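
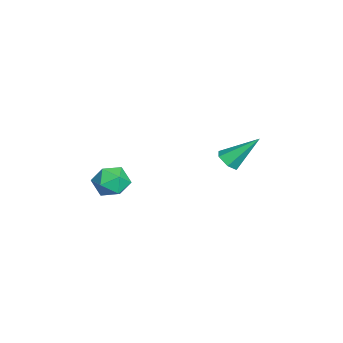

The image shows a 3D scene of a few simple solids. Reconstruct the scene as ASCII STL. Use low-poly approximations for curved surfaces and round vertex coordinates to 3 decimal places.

solid 
facet normal 0.058 0.815 0.576
outer loop
vertex 3.331 -2.502 -3.045
vertex 2.842 -2.974 -2.328
vertex 3.828 -3.018 -2.365
endloop
endfacet
facet normal 0.618 0.774 0.136
outer loop
vertex 3.331 -2.502 -3.045
vertex 3.828 -3.018 -2.365
vertex 4.096 -3.065 -3.315
endloop
endfacet
facet normal 0.371 0.760 -0.533
outer loop
vertex 3.331 -2.502 -3.045
vertex 4.096 -3.065 -3.315
vertex 3.275 -3.05 -3.865
endloop
endfacet
facet normal -0.341 0.792 -0.506
outer loop
vertex 3.331 -2.502 -3.045
vertex 3.275 -3.05 -3.865
vertex 2.5 -2.994 -3.255
endloop
endfacet
facet normal -0.534 0.826 0.179
outer loop
vertex 3.331 -2.502 -3.045
vertex 2.5 -2.994 -3.255
vertex 2.842 -2.974 -2.328
endloop
endfacet
facet normal 0.953 0.156 0.261
outer loop
vertex 4.096 -3.065 -3.315
vertex 3.828 -3.018 -2.365
vertex 4.08 -3.886 -2.765
endloop
endfacet
facet normal 0.046 0.222 0.974
outer loop
vertex 3.828 -3.018 -2.365
vertex 2.842 -2.974 -2.328
vertex 3.305 -3.83 -2.155
endloop
endfacet
facet normal -0.912 0.240 0.331
outer loop
vertex 2.842 -2.974 -2.328
vertex 2.5 -2.994 -3.255
vertex 2.484 -3.815 -2.705
endloop
endfacet
facet normal -0.600 0.185 -0.779
outer loop
vertex 2.5 -2.994 -3.255
vertex 3.275 -3.05 -3.865
vertex 2.752 -3.862 -3.655
endloop
endfacet
facet normal 0.553 0.133 -0.822
outer loop
vertex 3.275 -3.05 -3.865
vertex 4.096 -3.065 -3.315
vertex 3.738 -3.906 -3.692
endloop
endfacet
facet normal 0.341 -0.792 0.506
outer loop
vertex 3.249 -4.378 -2.975
vertex 4.08 -3.886 -2.765
vertex 3.305 -3.83 -2.155
endloop
endfacet
facet normal -0.371 -0.760 0.533
outer loop
vertex 3.249 -4.378 -2.975
vertex 3.305 -3.83 -2.155
vertex 2.484 -3.815 -2.705
endloop
endfacet
facet normal -0.618 -0.774 -0.136
outer loop
vertex 3.249 -4.378 -2.975
vertex 2.484 -3.815 -2.705
vertex 2.752 -3.862 -3.655
endloop
endfacet
facet normal -0.058 -0.815 -0.576
outer loop
vertex 3.249 -4.378 -2.975
vertex 2.752 -3.862 -3.655
vertex 3.738 -3.906 -3.692
endloop
endfacet
facet normal 0.534 -0.826 -0.179
outer loop
vertex 3.249 -4.378 -2.975
vertex 3.738 -3.906 -3.692
vertex 4.08 -3.886 -2.765
endloop
endfacet
facet normal 0.600 -0.185 0.779
outer loop
vertex 3.305 -3.83 -2.155
vertex 4.08 -3.886 -2.765
vertex 3.828 -3.018 -2.365
endloop
endfacet
facet normal -0.553 -0.133 0.822
outer loop
vertex 2.484 -3.815 -2.705
vertex 3.305 -3.83 -2.155
vertex 2.842 -2.974 -2.328
endloop
endfacet
facet normal -0.953 -0.156 -0.261
outer loop
vertex 2.752 -3.862 -3.655
vertex 2.484 -3.815 -2.705
vertex 2.5 -2.994 -3.255
endloop
endfacet
facet normal -0.046 -0.222 -0.974
outer loop
vertex 3.738 -3.906 -3.692
vertex 2.752 -3.862 -3.655
vertex 3.275 -3.05 -3.865
endloop
endfacet
facet normal 0.912 -0.240 -0.331
outer loop
vertex 4.08 -3.886 -2.765
vertex 3.738 -3.906 -3.692
vertex 4.096 -3.065 -3.315
endloop
endfacet
facet normal 0.047 -0.715 -0.697
outer loop
vertex 1.527 1.927 -3.006
vertex 0.829 1.933 -3.059
vertex 1.214 2.353 -3.464
endloop
endfacet
facet normal 0.845 0.528 -0.086
outer loop
vertex 1.527 1.927 -3.006
vertex 1.214 2.353 -3.464
vertex 0.731 3.427 -1.601
endloop
endfacet
facet normal 0.046 -0.715 -0.698
outer loop
vertex 1.214 2.353 -3.464
vertex 0.829 1.933 -3.059
vertex 0.517 2.36 -3.517
endloop
endfacet
facet normal 0.046 0.871 -0.490
outer loop
vertex 1.214 2.353 -3.464
vertex 0.517 2.36 -3.517
vertex 0.731 3.427 -1.601
endloop
endfacet
facet normal 0.047 -0.715 -0.698
outer loop
vertex 0.517 2.36 -3.517
vertex 0.829 1.933 -3.059
vertex 0.131 1.939 -3.112
endloop
endfacet
facet normal -0.813 0.542 -0.211
outer loop
vertex 0.517 2.36 -3.517
vertex 0.131 1.939 -3.112
vertex 0.731 3.427 -1.601
endloop
endfacet
facet normal 0.047 -0.715 -0.698
outer loop
vertex 0.131 1.939 -3.112
vertex 0.829 1.933 -3.059
vertex 0.443 1.512 -2.654
endloop
endfacet
facet normal -0.871 -0.129 0.473
outer loop
vertex 0.131 1.939 -3.112
vertex 0.443 1.512 -2.654
vertex 0.731 3.427 -1.601
endloop
endfacet
facet normal 0.048 -0.715 -0.698
outer loop
vertex 0.443 1.512 -2.654
vertex 0.829 1.933 -3.059
vertex 1.141 1.506 -2.6
endloop
endfacet
facet normal -0.072 -0.472 0.879
outer loop
vertex 0.443 1.512 -2.654
vertex 1.141 1.506 -2.6
vertex 0.731 3.427 -1.601
endloop
endfacet
facet normal 0.047 -0.715 -0.697
outer loop
vertex 1.141 1.506 -2.6
vertex 0.829 1.933 -3.059
vertex 1.527 1.927 -3.006
endloop
endfacet
facet normal 0.787 -0.144 0.600
outer loop
vertex 1.141 1.506 -2.6
vertex 1.527 1.927 -3.006
vertex 0.731 3.427 -1.601
endloop
endfacet

endsolid


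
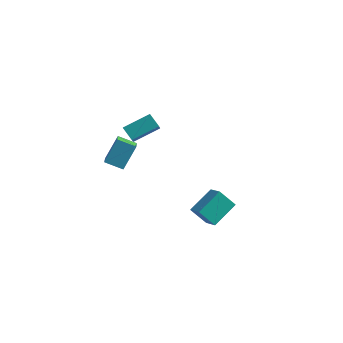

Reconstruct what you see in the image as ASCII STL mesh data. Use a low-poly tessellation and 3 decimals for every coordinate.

solid 
facet normal -0.656 -0.173 0.734
outer loop
vertex 3.582 -1.568 2.335
vertex 2.87 -1.049 1.821
vertex 3.142 -2.867 1.636
endloop
endfacet
facet normal 0.698 -0.508 0.505
outer loop
vertex 3.89 -2.671 0.799
vertex 3.582 -1.568 2.335
vertex 3.142 -2.867 1.636
endloop
endfacet
facet normal -0.656 -0.173 0.735
outer loop
vertex 3.142 -2.867 1.636
vertex 2.87 -1.049 1.821
vertex 2.429 -2.349 1.122
endloop
endfacet
facet normal -0.286 -0.844 -0.453
outer loop
vertex 2.429 -2.349 1.122
vertex 3.89 -2.671 0.799
vertex 3.142 -2.867 1.636
endloop
endfacet
facet normal 0.287 0.843 0.454
outer loop
vertex 3.582 -1.568 2.335
vertex 3.618 -0.853 0.984
vertex 2.87 -1.049 1.821
endloop
endfacet
facet normal 0.698 -0.508 0.505
outer loop
vertex 4.331 -1.371 1.498
vertex 3.582 -1.568 2.335
vertex 3.89 -2.671 0.799
endloop
endfacet
facet normal 0.286 0.844 0.454
outer loop
vertex 4.331 -1.371 1.498
vertex 3.618 -0.853 0.984
vertex 3.582 -1.568 2.335
endloop
endfacet
facet normal -0.698 0.508 -0.505
outer loop
vertex 2.87 -1.049 1.821
vertex 3.618 -0.853 0.984
vertex 2.429 -2.349 1.122
endloop
endfacet
facet normal -0.286 -0.843 -0.455
outer loop
vertex 3.178 -2.152 0.285
vertex 3.89 -2.671 0.799
vertex 2.429 -2.349 1.122
endloop
endfacet
facet normal -0.698 0.508 -0.505
outer loop
vertex 2.429 -2.349 1.122
vertex 3.618 -0.853 0.984
vertex 3.178 -2.152 0.285
endloop
endfacet
facet normal 0.656 0.172 -0.735
outer loop
vertex 3.178 -2.152 0.285
vertex 4.331 -1.371 1.498
vertex 3.89 -2.671 0.799
endloop
endfacet
facet normal 0.656 0.173 -0.735
outer loop
vertex 3.618 -0.853 0.984
vertex 4.331 -1.371 1.498
vertex 3.178 -2.152 0.285
endloop
endfacet
facet normal -0.901 -0.230 0.369
outer loop
vertex -3.314 -0.376 1.045
vertex -3.056 0.519 2.233
vertex -3.841 0.642 0.391
endloop
endfacet
facet normal -0.171 -0.594 -0.786
outer loop
vertex -2.904 0.881 0.007
vertex -3.314 -0.376 1.045
vertex -3.841 0.642 0.391
endloop
endfacet
facet normal -0.901 -0.228 0.369
outer loop
vertex -3.841 0.642 0.391
vertex -3.056 0.519 2.233
vertex -3.582 1.538 1.579
endloop
endfacet
facet normal -0.400 0.772 -0.495
outer loop
vertex -3.582 1.538 1.579
vertex -2.904 0.881 0.007
vertex -3.841 0.642 0.391
endloop
endfacet
facet normal 0.400 -0.772 0.495
outer loop
vertex -3.314 -0.376 1.045
vertex -2.119 0.758 1.849
vertex -3.056 0.519 2.233
endloop
endfacet
facet normal -0.172 -0.593 -0.786
outer loop
vertex -2.378 -0.138 0.661
vertex -3.314 -0.376 1.045
vertex -2.904 0.881 0.007
endloop
endfacet
facet normal 0.399 -0.772 0.495
outer loop
vertex -2.378 -0.138 0.661
vertex -2.119 0.758 1.849
vertex -3.314 -0.376 1.045
endloop
endfacet
facet normal 0.171 0.593 0.787
outer loop
vertex -3.056 0.519 2.233
vertex -2.119 0.758 1.849
vertex -3.582 1.538 1.579
endloop
endfacet
facet normal -0.399 0.772 -0.495
outer loop
vertex -2.646 1.776 1.195
vertex -2.904 0.881 0.007
vertex -3.582 1.538 1.579
endloop
endfacet
facet normal 0.172 0.594 0.786
outer loop
vertex -3.582 1.538 1.579
vertex -2.119 0.758 1.849
vertex -2.646 1.776 1.195
endloop
endfacet
facet normal 0.901 0.229 -0.368
outer loop
vertex -2.646 1.776 1.195
vertex -2.378 -0.138 0.661
vertex -2.904 0.881 0.007
endloop
endfacet
facet normal 0.901 0.229 -0.369
outer loop
vertex -2.119 0.758 1.849
vertex -2.378 -0.138 0.661
vertex -2.646 1.776 1.195
endloop
endfacet
facet normal -0.736 0.294 0.610
outer loop
vertex -2.497 2.937 2.701
vertex -2.928 3.877 1.729
vertex -3.46 1.841 2.068
endloop
endfacet
facet normal 0.304 -0.662 0.685
outer loop
vertex -2.812 1.583 1.531
vertex -2.497 2.937 2.701
vertex -3.46 1.841 2.068
endloop
endfacet
facet normal -0.736 0.294 0.610
outer loop
vertex -3.46 1.841 2.068
vertex -2.928 3.877 1.729
vertex -3.89 2.782 1.095
endloop
endfacet
facet normal -0.605 -0.689 -0.399
outer loop
vertex -3.89 2.782 1.095
vertex -2.812 1.583 1.531
vertex -3.46 1.841 2.068
endloop
endfacet
facet normal 0.605 0.689 0.399
outer loop
vertex -2.497 2.937 2.701
vertex -2.28 3.619 1.192
vertex -2.928 3.877 1.729
endloop
endfacet
facet normal 0.302 -0.663 0.685
outer loop
vertex -1.85 2.678 2.165
vertex -2.497 2.937 2.701
vertex -2.812 1.583 1.531
endloop
endfacet
facet normal 0.606 0.689 0.398
outer loop
vertex -1.85 2.678 2.165
vertex -2.28 3.619 1.192
vertex -2.497 2.937 2.701
endloop
endfacet
facet normal -0.303 0.663 -0.685
outer loop
vertex -2.928 3.877 1.729
vertex -2.28 3.619 1.192
vertex -3.89 2.782 1.095
endloop
endfacet
facet normal -0.606 -0.689 -0.398
outer loop
vertex -3.243 2.523 0.559
vertex -2.812 1.583 1.531
vertex -3.89 2.782 1.095
endloop
endfacet
facet normal -0.303 0.662 -0.686
outer loop
vertex -3.89 2.782 1.095
vertex -2.28 3.619 1.192
vertex -3.243 2.523 0.559
endloop
endfacet
facet normal 0.736 -0.293 -0.610
outer loop
vertex -3.243 2.523 0.559
vertex -1.85 2.678 2.165
vertex -2.812 1.583 1.531
endloop
endfacet
facet normal 0.736 -0.294 -0.610
outer loop
vertex -2.28 3.619 1.192
vertex -1.85 2.678 2.165
vertex -3.243 2.523 0.559
endloop
endfacet

endsolid


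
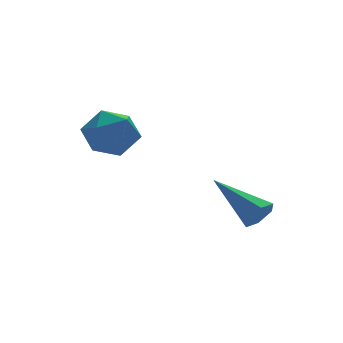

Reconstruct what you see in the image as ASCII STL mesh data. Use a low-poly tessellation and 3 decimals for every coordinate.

solid 
facet normal 0.357 -0.809 -0.467
outer loop
vertex 4.591 -0.925 1.271
vertex 4.214 -0.856 0.863
vertex 4.717 -0.612 0.825
endloop
endfacet
facet normal 0.788 0.377 0.487
outer loop
vertex 4.591 -0.925 1.271
vertex 4.717 -0.612 0.825
vertex 3.546 0.656 1.737
endloop
endfacet
facet normal 0.357 -0.809 -0.467
outer loop
vertex 4.717 -0.612 0.825
vertex 4.214 -0.856 0.863
vertex 4.34 -0.542 0.416
endloop
endfacet
facet normal 0.538 0.760 -0.366
outer loop
vertex 4.717 -0.612 0.825
vertex 4.34 -0.542 0.416
vertex 3.546 0.656 1.737
endloop
endfacet
facet normal 0.358 -0.809 -0.467
outer loop
vertex 4.34 -0.542 0.416
vertex 4.214 -0.856 0.863
vertex 3.837 -0.787 0.455
endloop
endfacet
facet normal -0.342 0.585 -0.736
outer loop
vertex 4.34 -0.542 0.416
vertex 3.837 -0.787 0.455
vertex 3.546 0.656 1.737
endloop
endfacet
facet normal 0.358 -0.809 -0.467
outer loop
vertex 3.837 -0.787 0.455
vertex 4.214 -0.856 0.863
vertex 3.712 -1.1 0.901
endloop
endfacet
facet normal -0.967 0.028 -0.251
outer loop
vertex 3.837 -0.787 0.455
vertex 3.712 -1.1 0.901
vertex 3.546 0.656 1.737
endloop
endfacet
facet normal 0.357 -0.808 -0.468
outer loop
vertex 3.712 -1.1 0.901
vertex 4.214 -0.856 0.863
vertex 4.089 -1.17 1.31
endloop
endfacet
facet normal -0.717 -0.354 0.601
outer loop
vertex 3.712 -1.1 0.901
vertex 4.089 -1.17 1.31
vertex 3.546 0.656 1.737
endloop
endfacet
facet normal 0.358 -0.808 -0.468
outer loop
vertex 4.089 -1.17 1.31
vertex 4.214 -0.856 0.863
vertex 4.591 -0.925 1.271
endloop
endfacet
facet normal 0.163 -0.179 0.970
outer loop
vertex 4.089 -1.17 1.31
vertex 4.591 -0.925 1.271
vertex 3.546 0.656 1.737
endloop
endfacet
facet normal -0.829 0.296 -0.474
outer loop
vertex 1.019 3.123 2.56
vertex 0.613 2.332 2.777
vertex 0.547 3.049 3.34
endloop
endfacet
facet normal -0.476 0.855 -0.207
outer loop
vertex 1.019 3.123 2.56
vertex 0.547 3.049 3.34
vertex 1.348 3.492 3.33
endloop
endfacet
facet normal 0.181 0.854 -0.487
outer loop
vertex 1.019 3.123 2.56
vertex 1.348 3.492 3.33
vertex 1.909 3.048 2.76
endloop
endfacet
facet normal 0.233 0.294 -0.927
outer loop
vertex 1.019 3.123 2.56
vertex 1.909 3.048 2.76
vertex 1.455 2.331 2.418
endloop
endfacet
facet normal -0.392 -0.051 -0.919
outer loop
vertex 1.019 3.123 2.56
vertex 1.455 2.331 2.418
vertex 0.613 2.332 2.777
endloop
endfacet
facet normal -0.415 0.762 0.498
outer loop
vertex 1.348 3.492 3.33
vertex 0.547 3.049 3.34
vertex 1.145 2.929 4.022
endloop
endfacet
facet normal -0.988 -0.143 0.066
outer loop
vertex 0.547 3.049 3.34
vertex 0.613 2.332 2.777
vertex 0.691 2.212 3.68
endloop
endfacet
facet normal -0.280 -0.703 -0.654
outer loop
vertex 0.613 2.332 2.777
vertex 1.455 2.331 2.418
vertex 1.252 1.768 3.11
endloop
endfacet
facet normal 0.731 -0.145 -0.667
outer loop
vertex 1.455 2.331 2.418
vertex 1.909 3.048 2.76
vertex 2.053 2.211 3.1
endloop
endfacet
facet normal 0.648 0.761 0.045
outer loop
vertex 1.909 3.048 2.76
vertex 1.348 3.492 3.33
vertex 1.987 2.928 3.663
endloop
endfacet
facet normal -0.233 -0.294 0.927
outer loop
vertex 1.581 2.137 3.88
vertex 1.145 2.929 4.022
vertex 0.691 2.212 3.68
endloop
endfacet
facet normal -0.181 -0.854 0.487
outer loop
vertex 1.581 2.137 3.88
vertex 0.691 2.212 3.68
vertex 1.252 1.768 3.11
endloop
endfacet
facet normal 0.476 -0.855 0.207
outer loop
vertex 1.581 2.137 3.88
vertex 1.252 1.768 3.11
vertex 2.053 2.211 3.1
endloop
endfacet
facet normal 0.829 -0.296 0.474
outer loop
vertex 1.581 2.137 3.88
vertex 2.053 2.211 3.1
vertex 1.987 2.928 3.663
endloop
endfacet
facet normal 0.392 0.051 0.919
outer loop
vertex 1.581 2.137 3.88
vertex 1.987 2.928 3.663
vertex 1.145 2.929 4.022
endloop
endfacet
facet normal -0.731 0.145 0.667
outer loop
vertex 0.691 2.212 3.68
vertex 1.145 2.929 4.022
vertex 0.547 3.049 3.34
endloop
endfacet
facet normal -0.648 -0.761 -0.045
outer loop
vertex 1.252 1.768 3.11
vertex 0.691 2.212 3.68
vertex 0.613 2.332 2.777
endloop
endfacet
facet normal 0.415 -0.762 -0.498
outer loop
vertex 2.053 2.211 3.1
vertex 1.252 1.768 3.11
vertex 1.455 2.331 2.418
endloop
endfacet
facet normal 0.988 0.143 -0.066
outer loop
vertex 1.987 2.928 3.663
vertex 2.053 2.211 3.1
vertex 1.909 3.048 2.76
endloop
endfacet
facet normal 0.280 0.703 0.654
outer loop
vertex 1.145 2.929 4.022
vertex 1.987 2.928 3.663
vertex 1.348 3.492 3.33
endloop
endfacet

endsolid


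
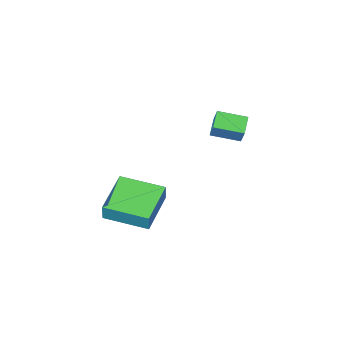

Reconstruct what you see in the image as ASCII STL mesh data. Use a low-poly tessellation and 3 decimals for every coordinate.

solid 
facet normal -0.657 0.748 -0.094
outer loop
vertex 2.301 1.386 -2.235
vertex 3.82 2.652 -2.777
vertex 2.173 1.162 -3.118
endloop
endfacet
facet normal -0.741 -0.617 0.264
outer loop
vertex 3.52 -0.372 -2.923
vertex 2.301 1.386 -2.235
vertex 2.173 1.162 -3.118
endloop
endfacet
facet normal -0.657 0.748 -0.095
outer loop
vertex 2.173 1.162 -3.118
vertex 3.82 2.652 -2.777
vertex 3.692 2.427 -3.66
endloop
endfacet
facet normal -0.139 -0.244 -0.960
outer loop
vertex 3.692 2.427 -3.66
vertex 3.52 -0.372 -2.923
vertex 2.173 1.162 -3.118
endloop
endfacet
facet normal 0.139 0.244 0.960
outer loop
vertex 2.301 1.386 -2.235
vertex 5.167 1.118 -2.582
vertex 3.82 2.652 -2.777
endloop
endfacet
facet normal -0.741 -0.617 0.265
outer loop
vertex 3.648 -0.147 -2.04
vertex 2.301 1.386 -2.235
vertex 3.52 -0.372 -2.923
endloop
endfacet
facet normal 0.139 0.244 0.960
outer loop
vertex 3.648 -0.147 -2.04
vertex 5.167 1.118 -2.582
vertex 2.301 1.386 -2.235
endloop
endfacet
facet normal 0.741 0.617 -0.265
outer loop
vertex 3.82 2.652 -2.777
vertex 5.167 1.118 -2.582
vertex 3.692 2.427 -3.66
endloop
endfacet
facet normal -0.139 -0.244 -0.960
outer loop
vertex 5.039 0.894 -3.465
vertex 3.52 -0.372 -2.923
vertex 3.692 2.427 -3.66
endloop
endfacet
facet normal 0.741 0.617 -0.264
outer loop
vertex 3.692 2.427 -3.66
vertex 5.167 1.118 -2.582
vertex 5.039 0.894 -3.465
endloop
endfacet
facet normal 0.657 -0.748 0.095
outer loop
vertex 5.039 0.894 -3.465
vertex 3.648 -0.147 -2.04
vertex 3.52 -0.372 -2.923
endloop
endfacet
facet normal 0.657 -0.748 0.095
outer loop
vertex 5.167 1.118 -2.582
vertex 3.648 -0.147 -2.04
vertex 5.039 0.894 -3.465
endloop
endfacet
facet normal -0.603 -0.680 0.417
outer loop
vertex -0.698 0.526 0.965
vertex -1.768 1.299 0.679
vertex -0.783 0.114 0.169
endloop
endfacet
facet normal 0.792 -0.572 0.212
outer loop
vertex -0.192 0.781 -0.239
vertex -0.698 0.526 0.965
vertex -0.783 0.114 0.169
endloop
endfacet
facet normal -0.603 -0.680 0.417
outer loop
vertex -0.783 0.114 0.169
vertex -1.768 1.299 0.679
vertex -1.853 0.887 -0.116
endloop
endfacet
facet normal -0.095 -0.457 -0.884
outer loop
vertex -1.853 0.887 -0.116
vertex -0.192 0.781 -0.239
vertex -0.783 0.114 0.169
endloop
endfacet
facet normal 0.094 0.457 0.884
outer loop
vertex -0.698 0.526 0.965
vertex -1.177 1.966 0.271
vertex -1.768 1.299 0.679
endloop
endfacet
facet normal 0.792 -0.572 0.212
outer loop
vertex -0.107 1.193 0.556
vertex -0.698 0.526 0.965
vertex -0.192 0.781 -0.239
endloop
endfacet
facet normal 0.095 0.458 0.884
outer loop
vertex -0.107 1.193 0.556
vertex -1.177 1.966 0.271
vertex -0.698 0.526 0.965
endloop
endfacet
facet normal -0.792 0.572 -0.212
outer loop
vertex -1.768 1.299 0.679
vertex -1.177 1.966 0.271
vertex -1.853 0.887 -0.116
endloop
endfacet
facet normal -0.095 -0.458 -0.884
outer loop
vertex -1.262 1.554 -0.525
vertex -0.192 0.781 -0.239
vertex -1.853 0.887 -0.116
endloop
endfacet
facet normal -0.792 0.572 -0.212
outer loop
vertex -1.853 0.887 -0.116
vertex -1.177 1.966 0.271
vertex -1.262 1.554 -0.525
endloop
endfacet
facet normal 0.603 0.680 -0.417
outer loop
vertex -1.262 1.554 -0.525
vertex -0.107 1.193 0.556
vertex -0.192 0.781 -0.239
endloop
endfacet
facet normal 0.603 0.681 -0.417
outer loop
vertex -1.177 1.966 0.271
vertex -0.107 1.193 0.556
vertex -1.262 1.554 -0.525
endloop
endfacet

endsolid


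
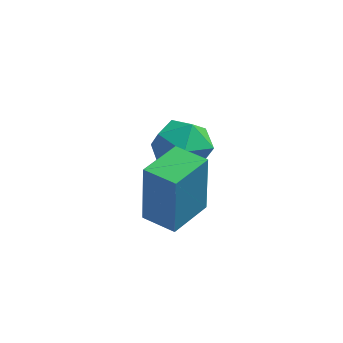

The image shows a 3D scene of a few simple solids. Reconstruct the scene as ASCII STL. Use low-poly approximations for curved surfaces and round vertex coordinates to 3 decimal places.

solid 
facet normal -0.035 0.999 0.042
outer loop
vertex 0.755 4.774 -1.784
vertex 0.507 4.723 -0.774
vertex 1.506 4.77 -1.062
endloop
endfacet
facet normal 0.435 0.781 -0.448
outer loop
vertex 0.755 4.774 -1.784
vertex 1.506 4.77 -1.062
vertex 1.616 4.209 -1.932
endloop
endfacet
facet normal 0.088 0.376 -0.923
outer loop
vertex 0.755 4.774 -1.784
vertex 1.616 4.209 -1.932
vertex 0.686 3.815 -2.181
endloop
endfacet
facet normal -0.597 0.343 -0.725
outer loop
vertex 0.755 4.774 -1.784
vertex 0.686 3.815 -2.181
vertex -0.0 4.132 -1.466
endloop
endfacet
facet normal -0.673 0.728 -0.129
outer loop
vertex 0.755 4.774 -1.784
vertex -0.0 4.132 -1.466
vertex 0.507 4.723 -0.774
endloop
endfacet
facet normal 0.921 0.371 -0.123
outer loop
vertex 1.616 4.209 -1.932
vertex 1.506 4.77 -1.062
vertex 1.9 3.808 -1.014
endloop
endfacet
facet normal 0.160 0.723 0.672
outer loop
vertex 1.506 4.77 -1.062
vertex 0.507 4.723 -0.774
vertex 1.214 4.125 -0.299
endloop
endfacet
facet normal -0.873 0.286 0.395
outer loop
vertex 0.507 4.723 -0.774
vertex -0.0 4.132 -1.466
vertex 0.284 3.731 -0.548
endloop
endfacet
facet normal -0.750 -0.335 -0.570
outer loop
vertex -0.0 4.132 -1.466
vertex 0.686 3.815 -2.181
vertex 0.394 3.17 -1.418
endloop
endfacet
facet normal 0.358 -0.283 -0.890
outer loop
vertex 0.686 3.815 -2.181
vertex 1.616 4.209 -1.932
vertex 1.393 3.217 -1.706
endloop
endfacet
facet normal 0.597 -0.343 0.725
outer loop
vertex 1.145 3.166 -0.696
vertex 1.9 3.808 -1.014
vertex 1.214 4.125 -0.299
endloop
endfacet
facet normal -0.088 -0.376 0.923
outer loop
vertex 1.145 3.166 -0.696
vertex 1.214 4.125 -0.299
vertex 0.284 3.731 -0.548
endloop
endfacet
facet normal -0.435 -0.781 0.448
outer loop
vertex 1.145 3.166 -0.696
vertex 0.284 3.731 -0.548
vertex 0.394 3.17 -1.418
endloop
endfacet
facet normal 0.035 -0.999 -0.042
outer loop
vertex 1.145 3.166 -0.696
vertex 0.394 3.17 -1.418
vertex 1.393 3.217 -1.706
endloop
endfacet
facet normal 0.673 -0.728 0.129
outer loop
vertex 1.145 3.166 -0.696
vertex 1.393 3.217 -1.706
vertex 1.9 3.808 -1.014
endloop
endfacet
facet normal 0.750 0.335 0.570
outer loop
vertex 1.214 4.125 -0.299
vertex 1.9 3.808 -1.014
vertex 1.506 4.77 -1.062
endloop
endfacet
facet normal -0.358 0.283 0.890
outer loop
vertex 0.284 3.731 -0.548
vertex 1.214 4.125 -0.299
vertex 0.507 4.723 -0.774
endloop
endfacet
facet normal -0.921 -0.371 0.123
outer loop
vertex 0.394 3.17 -1.418
vertex 0.284 3.731 -0.548
vertex -0.0 4.132 -1.466
endloop
endfacet
facet normal -0.160 -0.723 -0.672
outer loop
vertex 1.393 3.217 -1.706
vertex 0.394 3.17 -1.418
vertex 0.686 3.815 -2.181
endloop
endfacet
facet normal 0.873 -0.286 -0.395
outer loop
vertex 1.9 3.808 -1.014
vertex 1.393 3.217 -1.706
vertex 1.616 4.209 -1.932
endloop
endfacet
facet normal -0.894 0.446 -0.028
outer loop
vertex 0.443 0.702 0.785
vertex 1.101 2.014 0.689
vertex 0.435 0.558 -1.26
endloop
endfacet
facet normal -0.448 -0.892 0.065
outer loop
vertex 1.419 0.066 -1.229
vertex 0.443 0.702 0.785
vertex 0.435 0.558 -1.26
endloop
endfacet
facet normal -0.894 0.447 -0.028
outer loop
vertex 0.435 0.558 -1.26
vertex 1.101 2.014 0.689
vertex 1.093 1.869 -1.356
endloop
endfacet
facet normal -0.004 -0.071 -0.997
outer loop
vertex 1.093 1.869 -1.356
vertex 1.419 0.066 -1.229
vertex 0.435 0.558 -1.26
endloop
endfacet
facet normal 0.004 0.071 0.997
outer loop
vertex 0.443 0.702 0.785
vertex 2.085 1.522 0.72
vertex 1.101 2.014 0.689
endloop
endfacet
facet normal -0.447 -0.892 0.065
outer loop
vertex 1.427 0.211 0.816
vertex 0.443 0.702 0.785
vertex 1.419 0.066 -1.229
endloop
endfacet
facet normal 0.004 0.071 0.997
outer loop
vertex 1.427 0.211 0.816
vertex 2.085 1.522 0.72
vertex 0.443 0.702 0.785
endloop
endfacet
facet normal 0.448 0.892 -0.065
outer loop
vertex 1.101 2.014 0.689
vertex 2.085 1.522 0.72
vertex 1.093 1.869 -1.356
endloop
endfacet
facet normal -0.004 -0.071 -0.997
outer loop
vertex 2.077 1.378 -1.325
vertex 1.419 0.066 -1.229
vertex 1.093 1.869 -1.356
endloop
endfacet
facet normal 0.447 0.892 -0.065
outer loop
vertex 1.093 1.869 -1.356
vertex 2.085 1.522 0.72
vertex 2.077 1.378 -1.325
endloop
endfacet
facet normal 0.894 -0.446 0.028
outer loop
vertex 2.077 1.378 -1.325
vertex 1.427 0.211 0.816
vertex 1.419 0.066 -1.229
endloop
endfacet
facet normal 0.894 -0.447 0.028
outer loop
vertex 2.085 1.522 0.72
vertex 1.427 0.211 0.816
vertex 2.077 1.378 -1.325
endloop
endfacet

endsolid


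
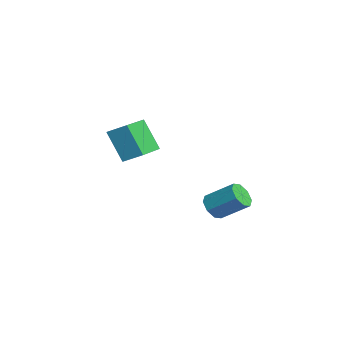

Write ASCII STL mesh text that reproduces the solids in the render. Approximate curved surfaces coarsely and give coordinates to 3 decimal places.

solid 
facet normal -0.401 -0.702 -0.589
outer loop
vertex 2.717 -0.336 -1.184
vertex 2.075 0.141 -1.315
vertex 2.792 0.034 -1.676
endloop
endfacet
facet normal 0.908 -0.389 -0.154
outer loop
vertex 2.717 -0.336 -1.184
vertex 2.792 0.034 -1.676
vertex 3.447 0.942 -0.113
endloop
endfacet
facet normal 0.908 -0.390 -0.154
outer loop
vertex 3.447 0.942 -0.113
vertex 2.792 0.034 -1.676
vertex 3.522 1.311 -0.605
endloop
endfacet
facet normal 0.401 0.702 0.588
outer loop
vertex 3.447 0.942 -0.113
vertex 3.522 1.311 -0.605
vertex 2.805 1.419 -0.245
endloop
endfacet
facet normal -0.401 -0.702 -0.588
outer loop
vertex 2.792 0.034 -1.676
vertex 2.075 0.141 -1.315
vertex 2.448 0.466 -1.957
endloop
endfacet
facet normal 0.729 0.145 -0.669
outer loop
vertex 2.792 0.034 -1.676
vertex 2.448 0.466 -1.957
vertex 3.522 1.311 -0.605
endloop
endfacet
facet normal 0.729 0.145 -0.669
outer loop
vertex 3.522 1.311 -0.605
vertex 2.448 0.466 -1.957
vertex 3.178 1.744 -0.886
endloop
endfacet
facet normal 0.401 0.701 0.589
outer loop
vertex 3.522 1.311 -0.605
vertex 3.178 1.744 -0.886
vertex 2.805 1.419 -0.245
endloop
endfacet
facet normal -0.401 -0.702 -0.588
outer loop
vertex 2.448 0.466 -1.957
vertex 2.075 0.141 -1.315
vertex 1.885 0.708 -1.862
endloop
endfacet
facet normal 0.122 0.596 -0.794
outer loop
vertex 2.448 0.466 -1.957
vertex 1.885 0.708 -1.862
vertex 3.178 1.744 -0.886
endloop
endfacet
facet normal 0.122 0.596 -0.794
outer loop
vertex 3.178 1.744 -0.886
vertex 1.885 0.708 -1.862
vertex 2.615 1.986 -0.791
endloop
endfacet
facet normal 0.401 0.702 0.589
outer loop
vertex 3.178 1.744 -0.886
vertex 2.615 1.986 -0.791
vertex 2.805 1.419 -0.245
endloop
endfacet
facet normal -0.401 -0.702 -0.589
outer loop
vertex 1.885 0.708 -1.862
vertex 2.075 0.141 -1.315
vertex 1.433 0.618 -1.447
endloop
endfacet
facet normal -0.555 0.697 -0.454
outer loop
vertex 1.885 0.708 -1.862
vertex 1.433 0.618 -1.447
vertex 2.615 1.986 -0.791
endloop
endfacet
facet normal -0.555 0.697 -0.454
outer loop
vertex 2.615 1.986 -0.791
vertex 1.433 0.618 -1.447
vertex 2.163 1.896 -0.376
endloop
endfacet
facet normal 0.401 0.702 0.589
outer loop
vertex 2.615 1.986 -0.791
vertex 2.163 1.896 -0.376
vertex 2.805 1.419 -0.245
endloop
endfacet
facet normal -0.401 -0.702 -0.588
outer loop
vertex 1.433 0.618 -1.447
vertex 2.075 0.141 -1.315
vertex 1.358 0.249 -0.955
endloop
endfacet
facet normal -0.908 0.390 0.154
outer loop
vertex 1.433 0.618 -1.447
vertex 1.358 0.249 -0.955
vertex 2.163 1.896 -0.376
endloop
endfacet
facet normal -0.908 0.389 0.154
outer loop
vertex 2.163 1.896 -0.376
vertex 1.358 0.249 -0.955
vertex 2.088 1.526 0.116
endloop
endfacet
facet normal 0.401 0.702 0.589
outer loop
vertex 2.163 1.896 -0.376
vertex 2.088 1.526 0.116
vertex 2.805 1.419 -0.245
endloop
endfacet
facet normal -0.401 -0.701 -0.589
outer loop
vertex 1.358 0.249 -0.955
vertex 2.075 0.141 -1.315
vertex 1.702 -0.184 -0.674
endloop
endfacet
facet normal -0.729 -0.145 0.669
outer loop
vertex 1.358 0.249 -0.955
vertex 1.702 -0.184 -0.674
vertex 2.088 1.526 0.116
endloop
endfacet
facet normal -0.729 -0.145 0.669
outer loop
vertex 2.088 1.526 0.116
vertex 1.702 -0.184 -0.674
vertex 2.432 1.094 0.397
endloop
endfacet
facet normal 0.401 0.702 0.588
outer loop
vertex 2.088 1.526 0.116
vertex 2.432 1.094 0.397
vertex 2.805 1.419 -0.245
endloop
endfacet
facet normal -0.401 -0.702 -0.589
outer loop
vertex 1.702 -0.184 -0.674
vertex 2.075 0.141 -1.315
vertex 2.265 -0.426 -0.769
endloop
endfacet
facet normal -0.122 -0.596 0.794
outer loop
vertex 1.702 -0.184 -0.674
vertex 2.265 -0.426 -0.769
vertex 2.432 1.094 0.397
endloop
endfacet
facet normal -0.122 -0.596 0.794
outer loop
vertex 2.432 1.094 0.397
vertex 2.265 -0.426 -0.769
vertex 2.995 0.852 0.302
endloop
endfacet
facet normal 0.401 0.702 0.588
outer loop
vertex 2.432 1.094 0.397
vertex 2.995 0.852 0.302
vertex 2.805 1.419 -0.245
endloop
endfacet
facet normal -0.401 -0.702 -0.589
outer loop
vertex 2.265 -0.426 -0.769
vertex 2.075 0.141 -1.315
vertex 2.717 -0.336 -1.184
endloop
endfacet
facet normal 0.555 -0.697 0.454
outer loop
vertex 2.265 -0.426 -0.769
vertex 2.717 -0.336 -1.184
vertex 2.995 0.852 0.302
endloop
endfacet
facet normal 0.555 -0.697 0.454
outer loop
vertex 2.995 0.852 0.302
vertex 2.717 -0.336 -1.184
vertex 3.447 0.942 -0.113
endloop
endfacet
facet normal 0.401 0.702 0.589
outer loop
vertex 2.995 0.852 0.302
vertex 3.447 0.942 -0.113
vertex 2.805 1.419 -0.245
endloop
endfacet
facet normal -0.769 0.608 -0.199
outer loop
vertex -4.417 -1.868 2.207
vertex -3.462 -1.244 0.42
vertex -4.998 -2.812 1.566
endloop
endfacet
facet normal -0.451 -0.295 0.843
outer loop
vertex -3.398 -4.076 1.98
vertex -4.417 -1.868 2.207
vertex -4.998 -2.812 1.566
endloop
endfacet
facet normal -0.769 0.608 -0.199
outer loop
vertex -4.998 -2.812 1.566
vertex -3.462 -1.244 0.42
vertex -4.042 -2.188 -0.22
endloop
endfacet
facet normal -0.453 -0.738 -0.500
outer loop
vertex -4.042 -2.188 -0.22
vertex -3.398 -4.076 1.98
vertex -4.998 -2.812 1.566
endloop
endfacet
facet normal 0.453 0.738 0.500
outer loop
vertex -4.417 -1.868 2.207
vertex -1.862 -2.508 0.834
vertex -3.462 -1.244 0.42
endloop
endfacet
facet normal -0.451 -0.295 0.843
outer loop
vertex -2.818 -3.132 2.62
vertex -4.417 -1.868 2.207
vertex -3.398 -4.076 1.98
endloop
endfacet
facet normal 0.454 0.737 0.500
outer loop
vertex -2.818 -3.132 2.62
vertex -1.862 -2.508 0.834
vertex -4.417 -1.868 2.207
endloop
endfacet
facet normal 0.451 0.294 -0.843
outer loop
vertex -3.462 -1.244 0.42
vertex -1.862 -2.508 0.834
vertex -4.042 -2.188 -0.22
endloop
endfacet
facet normal -0.454 -0.738 -0.500
outer loop
vertex -2.443 -3.452 0.193
vertex -3.398 -4.076 1.98
vertex -4.042 -2.188 -0.22
endloop
endfacet
facet normal 0.451 0.295 -0.843
outer loop
vertex -4.042 -2.188 -0.22
vertex -1.862 -2.508 0.834
vertex -2.443 -3.452 0.193
endloop
endfacet
facet normal 0.769 -0.607 0.199
outer loop
vertex -2.443 -3.452 0.193
vertex -2.818 -3.132 2.62
vertex -3.398 -4.076 1.98
endloop
endfacet
facet normal 0.769 -0.608 0.199
outer loop
vertex -1.862 -2.508 0.834
vertex -2.818 -3.132 2.62
vertex -2.443 -3.452 0.193
endloop
endfacet

endsolid


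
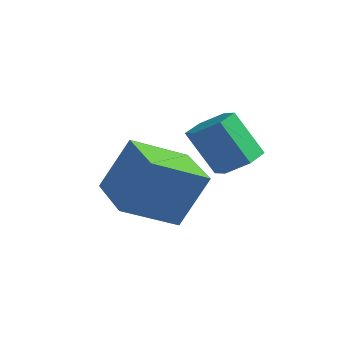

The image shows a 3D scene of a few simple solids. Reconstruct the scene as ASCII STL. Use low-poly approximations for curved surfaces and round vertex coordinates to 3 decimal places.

solid 
facet normal -0.484 -0.750 0.450
outer loop
vertex 2.172 -3.976 1.975
vertex 0.737 -2.982 2.089
vertex 1.618 -4.591 0.355
endloop
endfacet
facet normal 0.821 -0.568 -0.065
outer loop
vertex 2.503 -3.218 -0.469
vertex 2.172 -3.976 1.975
vertex 1.618 -4.591 0.355
endloop
endfacet
facet normal -0.484 -0.750 0.451
outer loop
vertex 1.618 -4.591 0.355
vertex 0.737 -2.982 2.089
vertex 0.182 -3.597 0.469
endloop
endfacet
facet normal -0.305 -0.338 -0.890
outer loop
vertex 0.182 -3.597 0.469
vertex 2.503 -3.218 -0.469
vertex 1.618 -4.591 0.355
endloop
endfacet
facet normal 0.305 0.338 0.890
outer loop
vertex 2.172 -3.976 1.975
vertex 1.622 -1.609 1.265
vertex 0.737 -2.982 2.089
endloop
endfacet
facet normal 0.820 -0.568 -0.065
outer loop
vertex 3.058 -2.603 1.151
vertex 2.172 -3.976 1.975
vertex 2.503 -3.218 -0.469
endloop
endfacet
facet normal 0.305 0.338 0.891
outer loop
vertex 3.058 -2.603 1.151
vertex 1.622 -1.609 1.265
vertex 2.172 -3.976 1.975
endloop
endfacet
facet normal -0.820 0.568 0.065
outer loop
vertex 0.737 -2.982 2.089
vertex 1.622 -1.609 1.265
vertex 0.182 -3.597 0.469
endloop
endfacet
facet normal -0.305 -0.338 -0.891
outer loop
vertex 1.068 -2.224 -0.355
vertex 2.503 -3.218 -0.469
vertex 0.182 -3.597 0.469
endloop
endfacet
facet normal -0.820 0.568 0.065
outer loop
vertex 0.182 -3.597 0.469
vertex 1.622 -1.609 1.265
vertex 1.068 -2.224 -0.355
endloop
endfacet
facet normal 0.484 0.750 -0.451
outer loop
vertex 1.068 -2.224 -0.355
vertex 3.058 -2.603 1.151
vertex 2.503 -3.218 -0.469
endloop
endfacet
facet normal 0.484 0.750 -0.450
outer loop
vertex 1.622 -1.609 1.265
vertex 3.058 -2.603 1.151
vertex 1.068 -2.224 -0.355
endloop
endfacet
facet normal 0.509 0.142 -0.849
outer loop
vertex 3.374 -0.57 1.436
vertex 2.837 -0.946 1.051
vertex 2.782 -0.193 1.144
endloop
endfacet
facet normal 0.366 0.857 0.364
outer loop
vertex 3.374 -0.57 1.436
vertex 2.782 -0.193 1.144
vertex 2.56 -0.799 2.794
endloop
endfacet
facet normal 0.366 0.856 0.364
outer loop
vertex 2.56 -0.799 2.794
vertex 2.782 -0.193 1.144
vertex 1.968 -0.422 2.503
endloop
endfacet
facet normal -0.509 -0.143 0.849
outer loop
vertex 2.56 -0.799 2.794
vertex 1.968 -0.422 2.503
vertex 2.023 -1.174 2.409
endloop
endfacet
facet normal 0.508 0.142 -0.849
outer loop
vertex 2.782 -0.193 1.144
vertex 2.837 -0.946 1.051
vertex 2.244 -0.569 0.759
endloop
endfacet
facet normal -0.492 0.858 -0.150
outer loop
vertex 2.782 -0.193 1.144
vertex 2.244 -0.569 0.759
vertex 1.968 -0.422 2.503
endloop
endfacet
facet normal -0.493 0.857 -0.150
outer loop
vertex 1.968 -0.422 2.503
vertex 2.244 -0.569 0.759
vertex 1.431 -0.798 2.118
endloop
endfacet
facet normal -0.508 -0.143 0.849
outer loop
vertex 1.968 -0.422 2.503
vertex 1.431 -0.798 2.118
vertex 2.023 -1.174 2.409
endloop
endfacet
facet normal 0.509 0.143 -0.849
outer loop
vertex 2.244 -0.569 0.759
vertex 2.837 -0.946 1.051
vertex 2.3 -1.321 0.666
endloop
endfacet
facet normal -0.858 -0.000 -0.513
outer loop
vertex 2.244 -0.569 0.759
vertex 2.3 -1.321 0.666
vertex 1.431 -0.798 2.118
endloop
endfacet
facet normal -0.858 0.002 -0.514
outer loop
vertex 1.431 -0.798 2.118
vertex 2.3 -1.321 0.666
vertex 1.486 -1.55 2.024
endloop
endfacet
facet normal -0.508 -0.143 0.849
outer loop
vertex 1.431 -0.798 2.118
vertex 1.486 -1.55 2.024
vertex 2.023 -1.174 2.409
endloop
endfacet
facet normal 0.509 0.143 -0.849
outer loop
vertex 2.3 -1.321 0.666
vertex 2.837 -0.946 1.051
vertex 2.892 -1.698 0.957
endloop
endfacet
facet normal -0.366 -0.856 -0.364
outer loop
vertex 2.3 -1.321 0.666
vertex 2.892 -1.698 0.957
vertex 1.486 -1.55 2.024
endloop
endfacet
facet normal -0.366 -0.857 -0.364
outer loop
vertex 1.486 -1.55 2.024
vertex 2.892 -1.698 0.957
vertex 2.078 -1.927 2.316
endloop
endfacet
facet normal -0.509 -0.142 0.849
outer loop
vertex 1.486 -1.55 2.024
vertex 2.078 -1.927 2.316
vertex 2.023 -1.174 2.409
endloop
endfacet
facet normal 0.508 0.143 -0.849
outer loop
vertex 2.892 -1.698 0.957
vertex 2.837 -0.946 1.051
vertex 3.429 -1.322 1.342
endloop
endfacet
facet normal 0.492 -0.857 0.150
outer loop
vertex 2.892 -1.698 0.957
vertex 3.429 -1.322 1.342
vertex 2.078 -1.927 2.316
endloop
endfacet
facet normal 0.492 -0.858 0.150
outer loop
vertex 2.078 -1.927 2.316
vertex 3.429 -1.322 1.342
vertex 2.616 -1.551 2.701
endloop
endfacet
facet normal -0.508 -0.142 0.849
outer loop
vertex 2.078 -1.927 2.316
vertex 2.616 -1.551 2.701
vertex 2.023 -1.174 2.409
endloop
endfacet
facet normal 0.508 0.143 -0.849
outer loop
vertex 3.429 -1.322 1.342
vertex 2.837 -0.946 1.051
vertex 3.374 -0.57 1.436
endloop
endfacet
facet normal 0.858 -0.001 0.513
outer loop
vertex 3.429 -1.322 1.342
vertex 3.374 -0.57 1.436
vertex 2.616 -1.551 2.701
endloop
endfacet
facet normal 0.858 0.000 0.514
outer loop
vertex 2.616 -1.551 2.701
vertex 3.374 -0.57 1.436
vertex 2.56 -0.799 2.794
endloop
endfacet
facet normal -0.509 -0.143 0.849
outer loop
vertex 2.616 -1.551 2.701
vertex 2.56 -0.799 2.794
vertex 2.023 -1.174 2.409
endloop
endfacet

endsolid


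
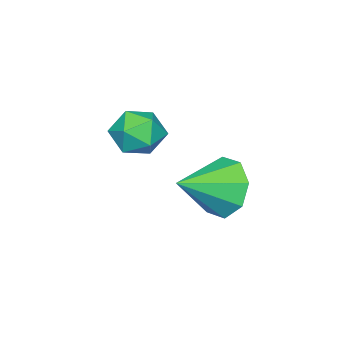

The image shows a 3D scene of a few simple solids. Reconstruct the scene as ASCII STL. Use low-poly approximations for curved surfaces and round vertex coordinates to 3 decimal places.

solid 
facet normal -0.950 0.311 0.010
outer loop
vertex -3.77 1.585 1.75
vertex -4.014 0.85 1.396
vertex -3.981 0.924 2.244
endloop
endfacet
facet normal -0.584 0.597 0.550
outer loop
vertex -3.77 1.585 1.75
vertex -3.981 0.924 2.244
vertex -3.305 1.404 2.44
endloop
endfacet
facet normal -0.034 0.961 0.275
outer loop
vertex -3.77 1.585 1.75
vertex -3.305 1.404 2.44
vertex -2.92 1.626 1.713
endloop
endfacet
facet normal -0.062 0.899 -0.434
outer loop
vertex -3.77 1.585 1.75
vertex -2.92 1.626 1.713
vertex -3.359 1.284 1.068
endloop
endfacet
facet normal -0.629 0.497 -0.598
outer loop
vertex -3.77 1.585 1.75
vertex -3.359 1.284 1.068
vertex -4.014 0.85 1.396
endloop
endfacet
facet normal -0.319 0.064 0.945
outer loop
vertex -3.305 1.404 2.44
vertex -3.981 0.924 2.244
vertex -3.261 0.556 2.512
endloop
endfacet
facet normal -0.914 -0.399 0.070
outer loop
vertex -3.981 0.924 2.244
vertex -4.014 0.85 1.396
vertex -3.7 0.214 1.867
endloop
endfacet
facet normal -0.393 -0.098 -0.914
outer loop
vertex -4.014 0.85 1.396
vertex -3.359 1.284 1.068
vertex -3.315 0.436 1.14
endloop
endfacet
facet normal 0.524 0.552 -0.649
outer loop
vertex -3.359 1.284 1.068
vertex -2.92 1.626 1.713
vertex -2.639 0.916 1.336
endloop
endfacet
facet normal 0.569 0.652 0.501
outer loop
vertex -2.92 1.626 1.713
vertex -3.305 1.404 2.44
vertex -2.606 0.99 2.184
endloop
endfacet
facet normal 0.062 -0.899 0.434
outer loop
vertex -2.85 0.255 1.83
vertex -3.261 0.556 2.512
vertex -3.7 0.214 1.867
endloop
endfacet
facet normal 0.034 -0.961 -0.275
outer loop
vertex -2.85 0.255 1.83
vertex -3.7 0.214 1.867
vertex -3.315 0.436 1.14
endloop
endfacet
facet normal 0.584 -0.597 -0.550
outer loop
vertex -2.85 0.255 1.83
vertex -3.315 0.436 1.14
vertex -2.639 0.916 1.336
endloop
endfacet
facet normal 0.950 -0.311 -0.010
outer loop
vertex -2.85 0.255 1.83
vertex -2.639 0.916 1.336
vertex -2.606 0.99 2.184
endloop
endfacet
facet normal 0.629 -0.497 0.598
outer loop
vertex -2.85 0.255 1.83
vertex -2.606 0.99 2.184
vertex -3.261 0.556 2.512
endloop
endfacet
facet normal -0.524 -0.552 0.649
outer loop
vertex -3.7 0.214 1.867
vertex -3.261 0.556 2.512
vertex -3.981 0.924 2.244
endloop
endfacet
facet normal -0.569 -0.652 -0.501
outer loop
vertex -3.315 0.436 1.14
vertex -3.7 0.214 1.867
vertex -4.014 0.85 1.396
endloop
endfacet
facet normal 0.319 -0.064 -0.945
outer loop
vertex -2.639 0.916 1.336
vertex -3.315 0.436 1.14
vertex -3.359 1.284 1.068
endloop
endfacet
facet normal 0.914 0.399 -0.070
outer loop
vertex -2.606 0.99 2.184
vertex -2.639 0.916 1.336
vertex -2.92 1.626 1.713
endloop
endfacet
facet normal 0.393 0.098 0.914
outer loop
vertex -3.261 0.556 2.512
vertex -2.606 0.99 2.184
vertex -3.305 1.404 2.44
endloop
endfacet
facet normal -0.842 0.355 -0.405
outer loop
vertex -2.761 4.122 -0.071
vertex -3.296 3.71 0.68
vertex -2.847 4.602 0.529
endloop
endfacet
facet normal 0.882 0.422 -0.211
outer loop
vertex -2.761 4.122 -0.071
vertex -2.847 4.602 0.529
vertex -1.964 3.15 1.32
endloop
endfacet
facet normal -0.842 0.355 -0.406
outer loop
vertex -2.847 4.602 0.529
vertex -3.296 3.71 0.68
vertex -3.196 4.56 1.217
endloop
endfacet
facet normal 0.681 0.623 0.384
outer loop
vertex -2.847 4.602 0.529
vertex -3.196 4.56 1.217
vertex -1.964 3.15 1.32
endloop
endfacet
facet normal -0.843 0.355 -0.405
outer loop
vertex -3.196 4.56 1.217
vertex -3.296 3.71 0.68
vertex -3.603 4.02 1.591
endloop
endfacet
facet normal 0.333 0.355 0.874
outer loop
vertex -3.196 4.56 1.217
vertex -3.603 4.02 1.591
vertex -1.964 3.15 1.32
endloop
endfacet
facet normal -0.843 0.354 -0.405
outer loop
vertex -3.603 4.02 1.591
vertex -3.296 3.71 0.68
vertex -3.83 3.298 1.432
endloop
endfacet
facet normal 0.040 -0.227 0.973
outer loop
vertex -3.603 4.02 1.591
vertex -3.83 3.298 1.432
vertex -1.964 3.15 1.32
endloop
endfacet
facet normal -0.843 0.355 -0.404
outer loop
vertex -3.83 3.298 1.432
vertex -3.296 3.71 0.68
vertex -3.744 2.818 0.832
endloop
endfacet
facet normal -0.025 -0.782 0.622
outer loop
vertex -3.83 3.298 1.432
vertex -3.744 2.818 0.832
vertex -1.964 3.15 1.32
endloop
endfacet
facet normal -0.843 0.354 -0.405
outer loop
vertex -3.744 2.818 0.832
vertex -3.296 3.71 0.68
vertex -3.395 2.861 0.143
endloop
endfacet
facet normal 0.176 -0.984 0.028
outer loop
vertex -3.744 2.818 0.832
vertex -3.395 2.861 0.143
vertex -1.964 3.15 1.32
endloop
endfacet
facet normal -0.843 0.355 -0.405
outer loop
vertex -3.395 2.861 0.143
vertex -3.296 3.71 0.68
vertex -2.988 3.401 -0.231
endloop
endfacet
facet normal 0.524 -0.715 -0.462
outer loop
vertex -3.395 2.861 0.143
vertex -2.988 3.401 -0.231
vertex -1.964 3.15 1.32
endloop
endfacet
facet normal -0.842 0.355 -0.405
outer loop
vertex -2.988 3.401 -0.231
vertex -3.296 3.71 0.68
vertex -2.761 4.122 -0.071
endloop
endfacet
facet normal 0.817 -0.133 -0.561
outer loop
vertex -2.988 3.401 -0.231
vertex -2.761 4.122 -0.071
vertex -1.964 3.15 1.32
endloop
endfacet

endsolid


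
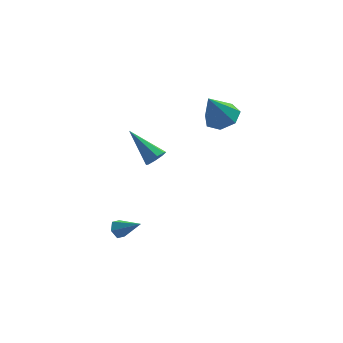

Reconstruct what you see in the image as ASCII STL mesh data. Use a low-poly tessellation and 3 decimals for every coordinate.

solid 
facet normal 0.551 -0.630 -0.547
outer loop
vertex -0.367 -1.25 2.628
vertex -0.749 -1.147 2.124
vertex -0.215 -0.876 2.35
endloop
endfacet
facet normal 0.603 0.303 0.738
outer loop
vertex -0.367 -1.25 2.628
vertex -0.215 -0.876 2.35
vertex -1.951 0.227 3.316
endloop
endfacet
facet normal 0.551 -0.630 -0.547
outer loop
vertex -0.215 -0.876 2.35
vertex -0.749 -1.147 2.124
vertex -0.376 -0.661 1.94
endloop
endfacet
facet normal 0.596 0.783 0.177
outer loop
vertex -0.215 -0.876 2.35
vertex -0.376 -0.661 1.94
vertex -1.951 0.227 3.316
endloop
endfacet
facet normal 0.552 -0.630 -0.546
outer loop
vertex -0.376 -0.661 1.94
vertex -0.749 -1.147 2.124
vertex -0.755 -0.731 1.638
endloop
endfacet
facet normal 0.155 0.901 -0.404
outer loop
vertex -0.376 -0.661 1.94
vertex -0.755 -0.731 1.638
vertex -1.951 0.227 3.316
endloop
endfacet
facet normal 0.551 -0.630 -0.546
outer loop
vertex -0.755 -0.731 1.638
vertex -0.749 -1.147 2.124
vertex -1.131 -1.045 1.621
endloop
endfacet
facet normal -0.461 0.588 -0.664
outer loop
vertex -0.755 -0.731 1.638
vertex -1.131 -1.045 1.621
vertex -1.951 0.227 3.316
endloop
endfacet
facet normal 0.551 -0.630 -0.547
outer loop
vertex -1.131 -1.045 1.621
vertex -0.749 -1.147 2.124
vertex -1.283 -1.419 1.899
endloop
endfacet
facet normal -0.892 0.027 -0.452
outer loop
vertex -1.131 -1.045 1.621
vertex -1.283 -1.419 1.899
vertex -1.951 0.227 3.316
endloop
endfacet
facet normal 0.551 -0.631 -0.546
outer loop
vertex -1.283 -1.419 1.899
vertex -0.749 -1.147 2.124
vertex -1.122 -1.633 2.309
endloop
endfacet
facet normal -0.884 -0.454 0.110
outer loop
vertex -1.283 -1.419 1.899
vertex -1.122 -1.633 2.309
vertex -1.951 0.227 3.316
endloop
endfacet
facet normal 0.551 -0.631 -0.546
outer loop
vertex -1.122 -1.633 2.309
vertex -0.749 -1.147 2.124
vertex -0.743 -1.563 2.611
endloop
endfacet
facet normal -0.444 -0.572 0.690
outer loop
vertex -1.122 -1.633 2.309
vertex -0.743 -1.563 2.611
vertex -1.951 0.227 3.316
endloop
endfacet
facet normal 0.550 -0.631 -0.546
outer loop
vertex -0.743 -1.563 2.611
vertex -0.749 -1.147 2.124
vertex -0.367 -1.25 2.628
endloop
endfacet
facet normal 0.172 -0.258 0.951
outer loop
vertex -0.743 -1.563 2.611
vertex -0.367 -1.25 2.628
vertex -1.951 0.227 3.316
endloop
endfacet
facet normal -0.709 0.425 -0.563
outer loop
vertex -2.33 -0.291 -4.655
vertex -2.633 -0.139 -4.159
vertex -2.225 0.237 -4.389
endloop
endfacet
facet normal 0.872 0.070 -0.484
outer loop
vertex -2.33 -0.291 -4.655
vertex -2.225 0.237 -4.389
vertex -1.527 -0.801 -3.281
endloop
endfacet
facet normal -0.709 0.424 -0.564
outer loop
vertex -2.225 0.237 -4.389
vertex -2.633 -0.139 -4.159
vertex -2.528 0.389 -3.894
endloop
endfacet
facet normal 0.692 0.691 0.211
outer loop
vertex -2.225 0.237 -4.389
vertex -2.528 0.389 -3.894
vertex -1.527 -0.801 -3.281
endloop
endfacet
facet normal -0.710 0.424 -0.563
outer loop
vertex -2.528 0.389 -3.894
vertex -2.633 -0.139 -4.159
vertex -2.935 0.013 -3.664
endloop
endfacet
facet normal 0.044 0.486 0.873
outer loop
vertex -2.528 0.389 -3.894
vertex -2.935 0.013 -3.664
vertex -1.527 -0.801 -3.281
endloop
endfacet
facet normal -0.709 0.425 -0.563
outer loop
vertex -2.935 0.013 -3.664
vertex -2.633 -0.139 -4.159
vertex -3.04 -0.514 -3.93
endloop
endfacet
facet normal -0.424 -0.339 0.840
outer loop
vertex -2.935 0.013 -3.664
vertex -3.04 -0.514 -3.93
vertex -1.527 -0.801 -3.281
endloop
endfacet
facet normal -0.709 0.425 -0.563
outer loop
vertex -3.04 -0.514 -3.93
vertex -2.633 -0.139 -4.159
vertex -2.738 -0.666 -4.425
endloop
endfacet
facet normal -0.244 -0.959 0.145
outer loop
vertex -3.04 -0.514 -3.93
vertex -2.738 -0.666 -4.425
vertex -1.527 -0.801 -3.281
endloop
endfacet
facet normal -0.708 0.425 -0.563
outer loop
vertex -2.738 -0.666 -4.425
vertex -2.633 -0.139 -4.159
vertex -2.33 -0.291 -4.655
endloop
endfacet
facet normal 0.403 -0.756 -0.516
outer loop
vertex -2.738 -0.666 -4.425
vertex -2.33 -0.291 -4.655
vertex -1.527 -0.801 -3.281
endloop
endfacet
facet normal 0.404 0.194 -0.894
outer loop
vertex 4.064 2.42 2.625
vertex 3.132 2.542 2.23
vertex 3.739 3.242 2.656
endloop
endfacet
facet normal 0.591 0.204 0.780
outer loop
vertex 4.064 2.42 2.625
vertex 3.739 3.242 2.656
vertex 2.328 2.158 4.01
endloop
endfacet
facet normal 0.404 0.194 -0.894
outer loop
vertex 3.739 3.242 2.656
vertex 3.132 2.542 2.23
vertex 2.957 3.538 2.367
endloop
endfacet
facet normal 0.045 0.756 0.653
outer loop
vertex 3.739 3.242 2.656
vertex 2.957 3.538 2.367
vertex 2.328 2.158 4.01
endloop
endfacet
facet normal 0.403 0.194 -0.894
outer loop
vertex 2.957 3.538 2.367
vertex 3.132 2.542 2.23
vertex 2.306 3.084 1.975
endloop
endfacet
facet normal -0.663 0.678 0.316
outer loop
vertex 2.957 3.538 2.367
vertex 2.306 3.084 1.975
vertex 2.328 2.158 4.01
endloop
endfacet
facet normal 0.403 0.194 -0.894
outer loop
vertex 2.306 3.084 1.975
vertex 3.132 2.542 2.23
vertex 2.277 2.222 1.775
endloop
endfacet
facet normal -0.999 0.028 0.024
outer loop
vertex 2.306 3.084 1.975
vertex 2.277 2.222 1.775
vertex 2.328 2.158 4.01
endloop
endfacet
facet normal 0.404 0.193 -0.894
outer loop
vertex 2.277 2.222 1.775
vertex 3.132 2.542 2.23
vertex 2.891 1.602 1.918
endloop
endfacet
facet normal -0.710 -0.704 -0.004
outer loop
vertex 2.277 2.222 1.775
vertex 2.891 1.602 1.918
vertex 2.328 2.158 4.01
endloop
endfacet
facet normal 0.404 0.193 -0.894
outer loop
vertex 2.891 1.602 1.918
vertex 3.132 2.542 2.23
vertex 3.687 1.689 2.296
endloop
endfacet
facet normal -0.015 -0.967 0.253
outer loop
vertex 2.891 1.602 1.918
vertex 3.687 1.689 2.296
vertex 2.328 2.158 4.01
endloop
endfacet
facet normal 0.404 0.194 -0.894
outer loop
vertex 3.687 1.689 2.296
vertex 3.132 2.542 2.23
vertex 4.064 2.42 2.625
endloop
endfacet
facet normal 0.566 -0.563 0.603
outer loop
vertex 3.687 1.689 2.296
vertex 4.064 2.42 2.625
vertex 2.328 2.158 4.01
endloop
endfacet

endsolid


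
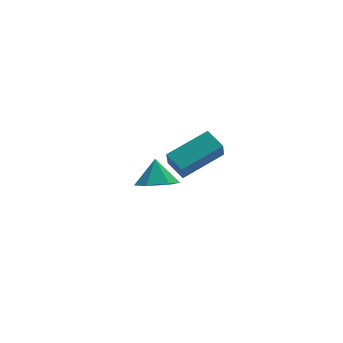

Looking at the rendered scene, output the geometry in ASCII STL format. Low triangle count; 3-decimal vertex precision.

solid 
facet normal -0.926 -0.220 -0.307
outer loop
vertex -0.42 -3.082 3.365
vertex -0.744 -2.187 3.702
vertex -0.225 -2.682 2.491
endloop
endfacet
facet normal 0.321 -0.886 -0.334
outer loop
vertex 1.664 -2.233 3.118
vertex -0.42 -3.082 3.365
vertex -0.225 -2.682 2.491
endloop
endfacet
facet normal -0.926 -0.219 -0.307
outer loop
vertex -0.225 -2.682 2.491
vertex -0.744 -2.187 3.702
vertex -0.549 -1.787 2.829
endloop
endfacet
facet normal 0.199 0.408 -0.891
outer loop
vertex -0.549 -1.787 2.829
vertex 1.664 -2.233 3.118
vertex -0.225 -2.682 2.491
endloop
endfacet
facet normal -0.199 -0.408 0.891
outer loop
vertex -0.42 -3.082 3.365
vertex 1.145 -1.738 4.329
vertex -0.744 -2.187 3.702
endloop
endfacet
facet normal 0.321 -0.886 -0.334
outer loop
vertex 1.469 -2.633 3.991
vertex -0.42 -3.082 3.365
vertex 1.664 -2.233 3.118
endloop
endfacet
facet normal -0.198 -0.408 0.891
outer loop
vertex 1.469 -2.633 3.991
vertex 1.145 -1.738 4.329
vertex -0.42 -3.082 3.365
endloop
endfacet
facet normal -0.322 0.886 0.334
outer loop
vertex -0.744 -2.187 3.702
vertex 1.145 -1.738 4.329
vertex -0.549 -1.787 2.829
endloop
endfacet
facet normal 0.199 0.408 -0.891
outer loop
vertex 1.34 -1.338 3.455
vertex 1.664 -2.233 3.118
vertex -0.549 -1.787 2.829
endloop
endfacet
facet normal -0.321 0.886 0.334
outer loop
vertex -0.549 -1.787 2.829
vertex 1.145 -1.738 4.329
vertex 1.34 -1.338 3.455
endloop
endfacet
facet normal 0.926 0.219 0.307
outer loop
vertex 1.34 -1.338 3.455
vertex 1.469 -2.633 3.991
vertex 1.664 -2.233 3.118
endloop
endfacet
facet normal 0.926 0.219 0.307
outer loop
vertex 1.145 -1.738 4.329
vertex 1.469 -2.633 3.991
vertex 1.34 -1.338 3.455
endloop
endfacet
facet normal -0.124 -0.559 -0.820
outer loop
vertex 1.39 2.316 -2.086
vertex 0.428 2.551 -2.101
vertex 1.083 3.115 -2.585
endloop
endfacet
facet normal 0.858 0.465 0.217
outer loop
vertex 1.39 2.316 -2.086
vertex 1.083 3.115 -2.585
vertex 0.592 3.289 -1.019
endloop
endfacet
facet normal -0.124 -0.559 -0.820
outer loop
vertex 1.083 3.115 -2.585
vertex 0.428 2.551 -2.101
vertex 0.121 3.349 -2.599
endloop
endfacet
facet normal 0.237 0.971 -0.034
outer loop
vertex 1.083 3.115 -2.585
vertex 0.121 3.349 -2.599
vertex 0.592 3.289 -1.019
endloop
endfacet
facet normal -0.123 -0.559 -0.820
outer loop
vertex 0.121 3.349 -2.599
vertex 0.428 2.551 -2.101
vertex -0.533 2.785 -2.116
endloop
endfacet
facet normal -0.554 0.809 0.196
outer loop
vertex 0.121 3.349 -2.599
vertex -0.533 2.785 -2.116
vertex 0.592 3.289 -1.019
endloop
endfacet
facet normal -0.124 -0.560 -0.819
outer loop
vertex -0.533 2.785 -2.116
vertex 0.428 2.551 -2.101
vertex -0.226 1.987 -1.617
endloop
endfacet
facet normal -0.723 0.144 0.675
outer loop
vertex -0.533 2.785 -2.116
vertex -0.226 1.987 -1.617
vertex 0.592 3.289 -1.019
endloop
endfacet
facet normal -0.123 -0.560 -0.819
outer loop
vertex -0.226 1.987 -1.617
vertex 0.428 2.551 -2.101
vertex 0.736 1.753 -1.602
endloop
endfacet
facet normal -0.102 -0.361 0.927
outer loop
vertex -0.226 1.987 -1.617
vertex 0.736 1.753 -1.602
vertex 0.592 3.289 -1.019
endloop
endfacet
facet normal -0.124 -0.560 -0.819
outer loop
vertex 0.736 1.753 -1.602
vertex 0.428 2.551 -2.101
vertex 1.39 2.316 -2.086
endloop
endfacet
facet normal 0.688 -0.200 0.697
outer loop
vertex 0.736 1.753 -1.602
vertex 1.39 2.316 -2.086
vertex 0.592 3.289 -1.019
endloop
endfacet

endsolid


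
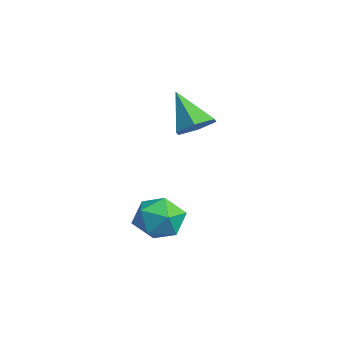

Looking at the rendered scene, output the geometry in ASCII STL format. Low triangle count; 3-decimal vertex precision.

solid 
facet normal -0.177 0.720 0.671
outer loop
vertex 3.743 -2.746 -3.596
vertex 2.694 -3.106 -3.486
vertex 3.496 -3.519 -2.832
endloop
endfacet
facet normal 0.507 0.518 0.688
outer loop
vertex 3.743 -2.746 -3.596
vertex 3.496 -3.519 -2.832
vertex 4.423 -3.616 -3.442
endloop
endfacet
facet normal 0.784 0.620 0.039
outer loop
vertex 3.743 -2.746 -3.596
vertex 4.423 -3.616 -3.442
vertex 4.194 -3.262 -4.474
endloop
endfacet
facet normal 0.271 0.884 -0.381
outer loop
vertex 3.743 -2.746 -3.596
vertex 4.194 -3.262 -4.474
vertex 3.126 -2.947 -4.502
endloop
endfacet
facet normal -0.324 0.946 0.010
outer loop
vertex 3.743 -2.746 -3.596
vertex 3.126 -2.947 -4.502
vertex 2.694 -3.106 -3.486
endloop
endfacet
facet normal 0.527 -0.181 0.830
outer loop
vertex 4.423 -3.616 -3.442
vertex 3.496 -3.519 -2.832
vertex 3.794 -4.513 -3.238
endloop
endfacet
facet normal -0.580 0.145 0.802
outer loop
vertex 3.496 -3.519 -2.832
vertex 2.694 -3.106 -3.486
vertex 2.726 -4.198 -3.266
endloop
endfacet
facet normal -0.817 0.512 -0.267
outer loop
vertex 2.694 -3.106 -3.486
vertex 3.126 -2.947 -4.502
vertex 2.497 -3.844 -4.298
endloop
endfacet
facet normal 0.145 0.411 -0.900
outer loop
vertex 3.126 -2.947 -4.502
vertex 4.194 -3.262 -4.474
vertex 3.424 -3.941 -4.908
endloop
endfacet
facet normal 0.975 -0.016 -0.222
outer loop
vertex 4.194 -3.262 -4.474
vertex 4.423 -3.616 -3.442
vertex 4.226 -4.354 -4.254
endloop
endfacet
facet normal -0.271 -0.884 0.381
outer loop
vertex 3.177 -4.714 -4.144
vertex 3.794 -4.513 -3.238
vertex 2.726 -4.198 -3.266
endloop
endfacet
facet normal -0.784 -0.620 -0.039
outer loop
vertex 3.177 -4.714 -4.144
vertex 2.726 -4.198 -3.266
vertex 2.497 -3.844 -4.298
endloop
endfacet
facet normal -0.507 -0.518 -0.688
outer loop
vertex 3.177 -4.714 -4.144
vertex 2.497 -3.844 -4.298
vertex 3.424 -3.941 -4.908
endloop
endfacet
facet normal 0.177 -0.720 -0.671
outer loop
vertex 3.177 -4.714 -4.144
vertex 3.424 -3.941 -4.908
vertex 4.226 -4.354 -4.254
endloop
endfacet
facet normal 0.324 -0.946 -0.010
outer loop
vertex 3.177 -4.714 -4.144
vertex 4.226 -4.354 -4.254
vertex 3.794 -4.513 -3.238
endloop
endfacet
facet normal -0.145 -0.411 0.900
outer loop
vertex 2.726 -4.198 -3.266
vertex 3.794 -4.513 -3.238
vertex 3.496 -3.519 -2.832
endloop
endfacet
facet normal -0.975 0.016 0.222
outer loop
vertex 2.497 -3.844 -4.298
vertex 2.726 -4.198 -3.266
vertex 2.694 -3.106 -3.486
endloop
endfacet
facet normal -0.527 0.181 -0.830
outer loop
vertex 3.424 -3.941 -4.908
vertex 2.497 -3.844 -4.298
vertex 3.126 -2.947 -4.502
endloop
endfacet
facet normal 0.580 -0.145 -0.802
outer loop
vertex 4.226 -4.354 -4.254
vertex 3.424 -3.941 -4.908
vertex 4.194 -3.262 -4.474
endloop
endfacet
facet normal 0.817 -0.512 0.267
outer loop
vertex 3.794 -4.513 -3.238
vertex 4.226 -4.354 -4.254
vertex 4.423 -3.616 -3.442
endloop
endfacet
facet normal 0.551 0.271 -0.789
outer loop
vertex 1.842 -1.134 0.381
vertex 1.367 -1.716 -0.15
vertex 1.082 -0.847 -0.051
endloop
endfacet
facet normal -0.098 0.741 0.665
outer loop
vertex 1.842 -1.134 0.381
vertex 1.082 -0.847 -0.051
vertex 0.293 -2.244 1.39
endloop
endfacet
facet normal 0.550 0.270 -0.790
outer loop
vertex 1.082 -0.847 -0.051
vertex 1.367 -1.716 -0.15
vertex 0.607 -1.429 -0.581
endloop
endfacet
facet normal -0.815 0.569 0.106
outer loop
vertex 1.082 -0.847 -0.051
vertex 0.607 -1.429 -0.581
vertex 0.293 -2.244 1.39
endloop
endfacet
facet normal 0.550 0.271 -0.790
outer loop
vertex 0.607 -1.429 -0.581
vertex 1.367 -1.716 -0.15
vertex 0.891 -2.298 -0.681
endloop
endfacet
facet normal -0.926 -0.273 -0.260
outer loop
vertex 0.607 -1.429 -0.581
vertex 0.891 -2.298 -0.681
vertex 0.293 -2.244 1.39
endloop
endfacet
facet normal 0.550 0.270 -0.790
outer loop
vertex 0.891 -2.298 -0.681
vertex 1.367 -1.716 -0.15
vertex 1.652 -2.585 -0.249
endloop
endfacet
facet normal -0.318 -0.946 -0.067
outer loop
vertex 0.891 -2.298 -0.681
vertex 1.652 -2.585 -0.249
vertex 0.293 -2.244 1.39
endloop
endfacet
facet normal 0.550 0.270 -0.790
outer loop
vertex 1.652 -2.585 -0.249
vertex 1.367 -1.716 -0.15
vertex 2.127 -2.003 0.281
endloop
endfacet
facet normal 0.399 -0.774 0.492
outer loop
vertex 1.652 -2.585 -0.249
vertex 2.127 -2.003 0.281
vertex 0.293 -2.244 1.39
endloop
endfacet
facet normal 0.550 0.271 -0.790
outer loop
vertex 2.127 -2.003 0.281
vertex 1.367 -1.716 -0.15
vertex 1.842 -1.134 0.381
endloop
endfacet
facet normal 0.510 0.068 0.858
outer loop
vertex 2.127 -2.003 0.281
vertex 1.842 -1.134 0.381
vertex 0.293 -2.244 1.39
endloop
endfacet

endsolid


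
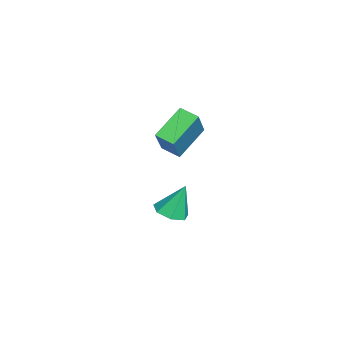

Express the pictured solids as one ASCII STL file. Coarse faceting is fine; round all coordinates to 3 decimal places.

solid 
facet normal 0.085 -0.372 -0.924
outer loop
vertex 1.765 -3.901 -3.087
vertex 0.942 -4.005 -3.121
vertex 1.39 -3.344 -3.346
endloop
endfacet
facet normal 0.742 0.619 0.257
outer loop
vertex 1.765 -3.901 -3.087
vertex 1.39 -3.344 -3.346
vertex 0.798 -3.375 -1.559
endloop
endfacet
facet normal 0.086 -0.373 -0.924
outer loop
vertex 1.39 -3.344 -3.346
vertex 0.942 -4.005 -3.121
vertex 0.678 -3.285 -3.436
endloop
endfacet
facet normal 0.077 0.996 0.043
outer loop
vertex 1.39 -3.344 -3.346
vertex 0.678 -3.285 -3.436
vertex 0.798 -3.375 -1.559
endloop
endfacet
facet normal 0.085 -0.373 -0.924
outer loop
vertex 0.678 -3.285 -3.436
vertex 0.942 -4.005 -3.121
vertex 0.165 -3.768 -3.288
endloop
endfacet
facet normal -0.671 0.737 0.078
outer loop
vertex 0.678 -3.285 -3.436
vertex 0.165 -3.768 -3.288
vertex 0.798 -3.375 -1.559
endloop
endfacet
facet normal 0.085 -0.373 -0.924
outer loop
vertex 0.165 -3.768 -3.288
vertex 0.942 -4.005 -3.121
vertex 0.237 -4.43 -3.014
endloop
endfacet
facet normal -0.941 0.037 0.336
outer loop
vertex 0.165 -3.768 -3.288
vertex 0.237 -4.43 -3.014
vertex 0.798 -3.375 -1.559
endloop
endfacet
facet normal 0.085 -0.374 -0.924
outer loop
vertex 0.237 -4.43 -3.014
vertex 0.942 -4.005 -3.121
vertex 0.841 -4.772 -2.82
endloop
endfacet
facet normal -0.527 -0.578 0.623
outer loop
vertex 0.237 -4.43 -3.014
vertex 0.841 -4.772 -2.82
vertex 0.798 -3.375 -1.559
endloop
endfacet
facet normal 0.086 -0.374 -0.924
outer loop
vertex 0.841 -4.772 -2.82
vertex 0.942 -4.005 -3.121
vertex 1.521 -4.537 -2.852
endloop
endfacet
facet normal 0.256 -0.643 0.721
outer loop
vertex 0.841 -4.772 -2.82
vertex 1.521 -4.537 -2.852
vertex 0.798 -3.375 -1.559
endloop
endfacet
facet normal 0.085 -0.374 -0.923
outer loop
vertex 1.521 -4.537 -2.852
vertex 0.942 -4.005 -3.121
vertex 1.765 -3.901 -3.087
endloop
endfacet
facet normal 0.823 -0.109 0.558
outer loop
vertex 1.521 -4.537 -2.852
vertex 1.765 -3.901 -3.087
vertex 0.798 -3.375 -1.559
endloop
endfacet
facet normal -0.647 0.496 0.579
outer loop
vertex 1.532 -3.532 3.637
vertex 1.92 -2.718 3.373
vertex 0.308 -3.424 2.175
endloop
endfacet
facet normal -0.412 -0.866 0.281
outer loop
vertex 1.48 -4.322 1.127
vertex 1.532 -3.532 3.637
vertex 0.308 -3.424 2.175
endloop
endfacet
facet normal -0.647 0.497 0.578
outer loop
vertex 0.308 -3.424 2.175
vertex 1.92 -2.718 3.373
vertex 0.696 -2.61 1.91
endloop
endfacet
facet normal -0.641 0.056 -0.765
outer loop
vertex 0.696 -2.61 1.91
vertex 1.48 -4.322 1.127
vertex 0.308 -3.424 2.175
endloop
endfacet
facet normal 0.641 -0.057 0.766
outer loop
vertex 1.532 -3.532 3.637
vertex 3.092 -3.616 2.325
vertex 1.92 -2.718 3.373
endloop
endfacet
facet normal -0.413 -0.866 0.281
outer loop
vertex 2.704 -4.43 2.59
vertex 1.532 -3.532 3.637
vertex 1.48 -4.322 1.127
endloop
endfacet
facet normal 0.641 -0.056 0.766
outer loop
vertex 2.704 -4.43 2.59
vertex 3.092 -3.616 2.325
vertex 1.532 -3.532 3.637
endloop
endfacet
facet normal 0.413 0.866 -0.281
outer loop
vertex 1.92 -2.718 3.373
vertex 3.092 -3.616 2.325
vertex 0.696 -2.61 1.91
endloop
endfacet
facet normal -0.641 0.057 -0.766
outer loop
vertex 1.868 -3.508 0.863
vertex 1.48 -4.322 1.127
vertex 0.696 -2.61 1.91
endloop
endfacet
facet normal 0.413 0.866 -0.281
outer loop
vertex 0.696 -2.61 1.91
vertex 3.092 -3.616 2.325
vertex 1.868 -3.508 0.863
endloop
endfacet
facet normal 0.648 -0.496 -0.578
outer loop
vertex 1.868 -3.508 0.863
vertex 2.704 -4.43 2.59
vertex 1.48 -4.322 1.127
endloop
endfacet
facet normal 0.647 -0.497 -0.578
outer loop
vertex 3.092 -3.616 2.325
vertex 2.704 -4.43 2.59
vertex 1.868 -3.508 0.863
endloop
endfacet

endsolid


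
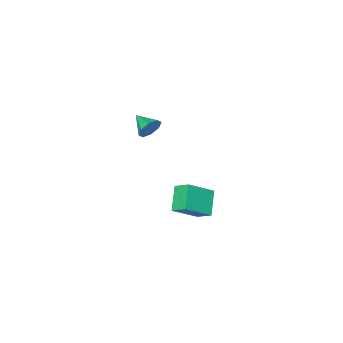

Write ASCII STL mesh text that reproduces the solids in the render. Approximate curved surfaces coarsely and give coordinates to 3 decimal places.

solid 
facet normal -0.019 0.961 -0.275
outer loop
vertex -0.954 0.959 2.847
vertex -1.291 1.131 3.471
vertex -0.595 1.083 3.256
endloop
endfacet
facet normal 0.680 -0.606 -0.413
outer loop
vertex -0.954 0.959 2.847
vertex -0.595 1.083 3.256
vertex -1.269 -0.051 3.809
endloop
endfacet
facet normal -0.018 0.961 -0.274
outer loop
vertex -0.595 1.083 3.256
vertex -1.291 1.131 3.471
vertex -0.644 1.235 3.792
endloop
endfacet
facet normal 0.882 -0.426 0.201
outer loop
vertex -0.595 1.083 3.256
vertex -0.644 1.235 3.792
vertex -1.269 -0.051 3.809
endloop
endfacet
facet normal -0.018 0.961 -0.275
outer loop
vertex -0.644 1.235 3.792
vertex -1.291 1.131 3.471
vertex -1.072 1.326 4.139
endloop
endfacet
facet normal 0.572 -0.268 0.775
outer loop
vertex -0.644 1.235 3.792
vertex -1.072 1.326 4.139
vertex -1.269 -0.051 3.809
endloop
endfacet
facet normal -0.018 0.961 -0.275
outer loop
vertex -1.072 1.326 4.139
vertex -1.291 1.131 3.471
vertex -1.628 1.303 4.095
endloop
endfacet
facet normal -0.068 -0.223 0.972
outer loop
vertex -1.072 1.326 4.139
vertex -1.628 1.303 4.095
vertex -1.269 -0.051 3.809
endloop
endfacet
facet normal -0.019 0.961 -0.275
outer loop
vertex -1.628 1.303 4.095
vertex -1.291 1.131 3.471
vertex -1.987 1.179 3.686
endloop
endfacet
facet normal -0.662 -0.319 0.678
outer loop
vertex -1.628 1.303 4.095
vertex -1.987 1.179 3.686
vertex -1.269 -0.051 3.809
endloop
endfacet
facet normal -0.018 0.961 -0.274
outer loop
vertex -1.987 1.179 3.686
vertex -1.291 1.131 3.471
vertex -1.939 1.027 3.15
endloop
endfacet
facet normal -0.865 -0.498 0.064
outer loop
vertex -1.987 1.179 3.686
vertex -1.939 1.027 3.15
vertex -1.269 -0.051 3.809
endloop
endfacet
facet normal -0.018 0.961 -0.275
outer loop
vertex -1.939 1.027 3.15
vertex -1.291 1.131 3.471
vertex -1.511 0.936 2.803
endloop
endfacet
facet normal -0.554 -0.657 -0.511
outer loop
vertex -1.939 1.027 3.15
vertex -1.511 0.936 2.803
vertex -1.269 -0.051 3.809
endloop
endfacet
facet normal -0.018 0.961 -0.275
outer loop
vertex -1.511 0.936 2.803
vertex -1.291 1.131 3.471
vertex -0.954 0.959 2.847
endloop
endfacet
facet normal 0.085 -0.701 -0.708
outer loop
vertex -1.511 0.936 2.803
vertex -0.954 0.959 2.847
vertex -1.269 -0.051 3.809
endloop
endfacet
facet normal -0.574 -0.571 0.586
outer loop
vertex -3.26 0.667 -2.66
vertex -3.505 1.538 -2.052
vertex -4.74 1.023 -3.763
endloop
endfacet
facet normal 0.224 -0.799 -0.558
outer loop
vertex -3.815 1.942 -4.708
vertex -3.26 0.667 -2.66
vertex -4.74 1.023 -3.763
endloop
endfacet
facet normal -0.574 -0.571 0.586
outer loop
vertex -4.74 1.023 -3.763
vertex -3.505 1.538 -2.052
vertex -4.985 1.894 -3.155
endloop
endfacet
facet normal -0.787 0.188 -0.587
outer loop
vertex -4.985 1.894 -3.155
vertex -3.815 1.942 -4.708
vertex -4.74 1.023 -3.763
endloop
endfacet
facet normal 0.787 -0.188 0.587
outer loop
vertex -3.26 0.667 -2.66
vertex -2.58 2.457 -2.997
vertex -3.505 1.538 -2.052
endloop
endfacet
facet normal 0.224 -0.799 -0.558
outer loop
vertex -2.335 1.586 -3.605
vertex -3.26 0.667 -2.66
vertex -3.815 1.942 -4.708
endloop
endfacet
facet normal 0.787 -0.188 0.587
outer loop
vertex -2.335 1.586 -3.605
vertex -2.58 2.457 -2.997
vertex -3.26 0.667 -2.66
endloop
endfacet
facet normal -0.224 0.799 0.558
outer loop
vertex -3.505 1.538 -2.052
vertex -2.58 2.457 -2.997
vertex -4.985 1.894 -3.155
endloop
endfacet
facet normal -0.787 0.188 -0.587
outer loop
vertex -4.06 2.813 -4.1
vertex -3.815 1.942 -4.708
vertex -4.985 1.894 -3.155
endloop
endfacet
facet normal -0.224 0.799 0.558
outer loop
vertex -4.985 1.894 -3.155
vertex -2.58 2.457 -2.997
vertex -4.06 2.813 -4.1
endloop
endfacet
facet normal 0.574 0.571 -0.586
outer loop
vertex -4.06 2.813 -4.1
vertex -2.335 1.586 -3.605
vertex -3.815 1.942 -4.708
endloop
endfacet
facet normal 0.574 0.571 -0.586
outer loop
vertex -2.58 2.457 -2.997
vertex -2.335 1.586 -3.605
vertex -4.06 2.813 -4.1
endloop
endfacet

endsolid


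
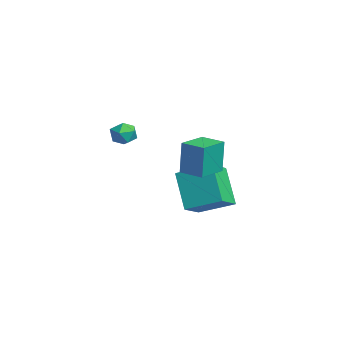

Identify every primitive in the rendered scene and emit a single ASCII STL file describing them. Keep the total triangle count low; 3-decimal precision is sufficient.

solid 
facet normal -0.651 0.602 -0.462
outer loop
vertex -1.123 -0.245 -2.667
vertex -0.298 1.174 -1.979
vertex 0.121 -0.168 -4.32
endloop
endfacet
facet normal -0.464 -0.797 -0.386
outer loop
vertex 1.078 -1.054 -3.641
vertex -1.123 -0.245 -2.667
vertex 0.121 -0.168 -4.32
endloop
endfacet
facet normal -0.651 0.603 -0.462
outer loop
vertex 0.121 -0.168 -4.32
vertex -0.298 1.174 -1.979
vertex 0.947 1.251 -3.632
endloop
endfacet
facet normal 0.601 0.037 -0.798
outer loop
vertex 0.947 1.251 -3.632
vertex 1.078 -1.054 -3.641
vertex 0.121 -0.168 -4.32
endloop
endfacet
facet normal -0.601 -0.038 0.798
outer loop
vertex -1.123 -0.245 -2.667
vertex 0.659 0.288 -1.3
vertex -0.298 1.174 -1.979
endloop
endfacet
facet normal -0.464 -0.797 -0.387
outer loop
vertex -0.167 -1.131 -1.988
vertex -1.123 -0.245 -2.667
vertex 1.078 -1.054 -3.641
endloop
endfacet
facet normal -0.601 -0.037 0.798
outer loop
vertex -0.167 -1.131 -1.988
vertex 0.659 0.288 -1.3
vertex -1.123 -0.245 -2.667
endloop
endfacet
facet normal 0.464 0.797 0.386
outer loop
vertex -0.298 1.174 -1.979
vertex 0.659 0.288 -1.3
vertex 0.947 1.251 -3.632
endloop
endfacet
facet normal 0.601 0.037 -0.798
outer loop
vertex 1.903 0.365 -2.953
vertex 1.078 -1.054 -3.641
vertex 0.947 1.251 -3.632
endloop
endfacet
facet normal 0.464 0.797 0.386
outer loop
vertex 0.947 1.251 -3.632
vertex 0.659 0.288 -1.3
vertex 1.903 0.365 -2.953
endloop
endfacet
facet normal 0.651 -0.602 0.462
outer loop
vertex 1.903 0.365 -2.953
vertex -0.167 -1.131 -1.988
vertex 1.078 -1.054 -3.641
endloop
endfacet
facet normal 0.651 -0.603 0.462
outer loop
vertex 0.659 0.288 -1.3
vertex -0.167 -1.131 -1.988
vertex 1.903 0.365 -2.953
endloop
endfacet
facet normal -0.397 0.909 -0.125
outer loop
vertex -3.658 -1.945 -1.107
vertex -4.305 -2.222 -1.069
vertex -3.981 -2.0 -0.484
endloop
endfacet
facet normal 0.235 0.950 0.206
outer loop
vertex -3.658 -1.945 -1.107
vertex -3.981 -2.0 -0.484
vertex -3.296 -2.157 -0.541
endloop
endfacet
facet normal 0.725 0.653 -0.219
outer loop
vertex -3.658 -1.945 -1.107
vertex -3.296 -2.157 -0.541
vertex -3.197 -2.475 -1.161
endloop
endfacet
facet normal 0.398 0.429 -0.811
outer loop
vertex -3.658 -1.945 -1.107
vertex -3.197 -2.475 -1.161
vertex -3.82 -2.515 -1.488
endloop
endfacet
facet normal -0.296 0.588 -0.753
outer loop
vertex -3.658 -1.945 -1.107
vertex -3.82 -2.515 -1.488
vertex -4.305 -2.222 -1.069
endloop
endfacet
facet normal 0.196 0.562 0.803
outer loop
vertex -3.296 -2.157 -0.541
vertex -3.981 -2.0 -0.484
vertex -3.72 -2.565 -0.152
endloop
endfacet
facet normal -0.826 0.496 0.269
outer loop
vertex -3.981 -2.0 -0.484
vertex -4.305 -2.222 -1.069
vertex -4.343 -2.605 -0.479
endloop
endfacet
facet normal -0.662 -0.026 -0.749
outer loop
vertex -4.305 -2.222 -1.069
vertex -3.82 -2.515 -1.488
vertex -4.244 -2.923 -1.099
endloop
endfacet
facet normal 0.460 -0.282 -0.842
outer loop
vertex -3.82 -2.515 -1.488
vertex -3.197 -2.475 -1.161
vertex -3.559 -3.08 -1.156
endloop
endfacet
facet normal 0.990 0.081 0.116
outer loop
vertex -3.197 -2.475 -1.161
vertex -3.296 -2.157 -0.541
vertex -3.235 -2.858 -0.571
endloop
endfacet
facet normal -0.398 -0.429 0.811
outer loop
vertex -3.882 -3.135 -0.533
vertex -3.72 -2.565 -0.152
vertex -4.343 -2.605 -0.479
endloop
endfacet
facet normal -0.725 -0.653 0.219
outer loop
vertex -3.882 -3.135 -0.533
vertex -4.343 -2.605 -0.479
vertex -4.244 -2.923 -1.099
endloop
endfacet
facet normal -0.235 -0.950 -0.206
outer loop
vertex -3.882 -3.135 -0.533
vertex -4.244 -2.923 -1.099
vertex -3.559 -3.08 -1.156
endloop
endfacet
facet normal 0.397 -0.909 0.125
outer loop
vertex -3.882 -3.135 -0.533
vertex -3.559 -3.08 -1.156
vertex -3.235 -2.858 -0.571
endloop
endfacet
facet normal 0.296 -0.588 0.753
outer loop
vertex -3.882 -3.135 -0.533
vertex -3.235 -2.858 -0.571
vertex -3.72 -2.565 -0.152
endloop
endfacet
facet normal -0.460 0.282 0.842
outer loop
vertex -4.343 -2.605 -0.479
vertex -3.72 -2.565 -0.152
vertex -3.981 -2.0 -0.484
endloop
endfacet
facet normal -0.990 -0.081 -0.116
outer loop
vertex -4.244 -2.923 -1.099
vertex -4.343 -2.605 -0.479
vertex -4.305 -2.222 -1.069
endloop
endfacet
facet normal -0.196 -0.562 -0.803
outer loop
vertex -3.559 -3.08 -1.156
vertex -4.244 -2.923 -1.099
vertex -3.82 -2.515 -1.488
endloop
endfacet
facet normal 0.826 -0.496 -0.269
outer loop
vertex -3.235 -2.858 -0.571
vertex -3.559 -3.08 -1.156
vertex -3.197 -2.475 -1.161
endloop
endfacet
facet normal 0.662 0.026 0.749
outer loop
vertex -3.72 -2.565 -0.152
vertex -3.235 -2.858 -0.571
vertex -3.296 -2.157 -0.541
endloop
endfacet
facet normal -0.608 0.792 -0.057
outer loop
vertex 1.073 -0.293 0.542
vertex 1.986 0.407 0.525
vertex 1.111 -0.382 -1.105
endloop
endfacet
facet normal -0.794 -0.608 0.015
outer loop
vertex 1.974 -1.507 -1.025
vertex 1.073 -0.293 0.542
vertex 1.111 -0.382 -1.105
endloop
endfacet
facet normal -0.608 0.792 -0.057
outer loop
vertex 1.111 -0.382 -1.105
vertex 1.986 0.407 0.525
vertex 2.023 0.317 -1.123
endloop
endfacet
facet normal 0.022 -0.054 -0.998
outer loop
vertex 2.023 0.317 -1.123
vertex 1.974 -1.507 -1.025
vertex 1.111 -0.382 -1.105
endloop
endfacet
facet normal -0.023 0.054 0.998
outer loop
vertex 1.073 -0.293 0.542
vertex 2.849 -0.718 0.605
vertex 1.986 0.407 0.525
endloop
endfacet
facet normal -0.793 -0.609 0.015
outer loop
vertex 1.937 -1.417 0.623
vertex 1.073 -0.293 0.542
vertex 1.974 -1.507 -1.025
endloop
endfacet
facet normal -0.022 0.055 0.998
outer loop
vertex 1.937 -1.417 0.623
vertex 2.849 -0.718 0.605
vertex 1.073 -0.293 0.542
endloop
endfacet
facet normal 0.794 0.608 -0.015
outer loop
vertex 1.986 0.407 0.525
vertex 2.849 -0.718 0.605
vertex 2.023 0.317 -1.123
endloop
endfacet
facet normal 0.023 -0.054 -0.998
outer loop
vertex 2.887 -0.807 -1.042
vertex 1.974 -1.507 -1.025
vertex 2.023 0.317 -1.123
endloop
endfacet
facet normal 0.793 0.609 -0.015
outer loop
vertex 2.023 0.317 -1.123
vertex 2.849 -0.718 0.605
vertex 2.887 -0.807 -1.042
endloop
endfacet
facet normal 0.608 -0.792 0.057
outer loop
vertex 2.887 -0.807 -1.042
vertex 1.937 -1.417 0.623
vertex 1.974 -1.507 -1.025
endloop
endfacet
facet normal 0.608 -0.792 0.057
outer loop
vertex 2.849 -0.718 0.605
vertex 1.937 -1.417 0.623
vertex 2.887 -0.807 -1.042
endloop
endfacet

endsolid
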